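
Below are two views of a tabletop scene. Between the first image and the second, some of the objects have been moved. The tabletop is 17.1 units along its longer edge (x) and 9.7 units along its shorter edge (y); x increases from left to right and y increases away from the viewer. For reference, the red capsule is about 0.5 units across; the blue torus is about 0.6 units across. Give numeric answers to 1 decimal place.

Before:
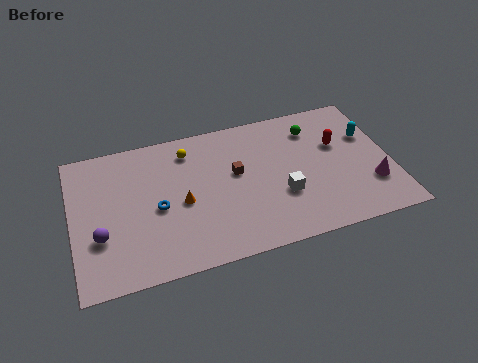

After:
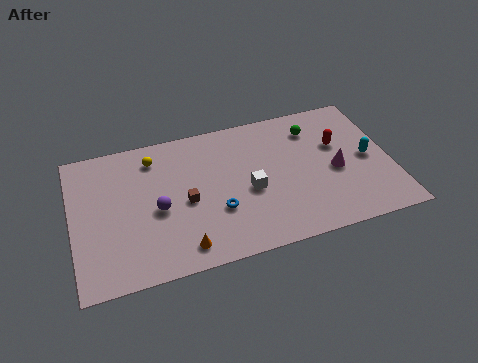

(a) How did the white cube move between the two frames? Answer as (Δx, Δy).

(-1.7, 0.8)

The white cube started near (11.1, 3.4) and ended near (9.4, 4.2).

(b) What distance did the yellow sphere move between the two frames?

1.9

The yellow sphere moved from about (6.4, 7.9) to (4.5, 7.9), a distance of √(1.9² + 0.0²) ≈ 1.9.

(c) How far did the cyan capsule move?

1.6

From (16.1, 6.3) to (15.9, 4.7), the cyan capsule covered √(0.2² + 1.6²) ≈ 1.6 units.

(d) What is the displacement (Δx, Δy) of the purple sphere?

(3.1, 1.0)

From the two frames, the purple sphere sits at roughly (1.4, 3.3) before and (4.5, 4.3) after.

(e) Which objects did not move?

the green sphere and the red capsule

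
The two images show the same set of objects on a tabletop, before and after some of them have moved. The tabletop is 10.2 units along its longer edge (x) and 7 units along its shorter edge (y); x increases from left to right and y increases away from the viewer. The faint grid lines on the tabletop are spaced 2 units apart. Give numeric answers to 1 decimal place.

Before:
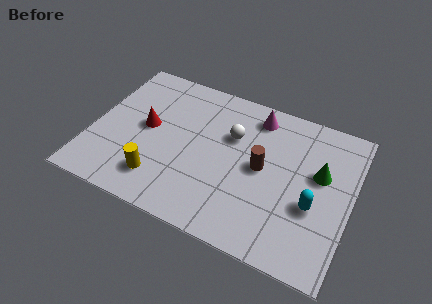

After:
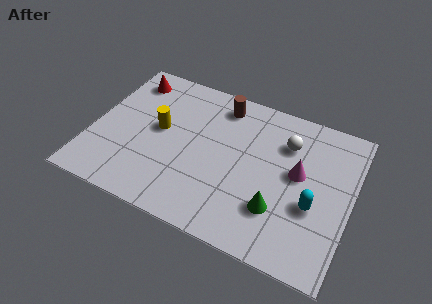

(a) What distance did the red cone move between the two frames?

2.3

The red cone was near (2.1, 3.7) before and (1.1, 5.8) after, so it travelled √(1.0² + 2.1²) ≈ 2.3 units.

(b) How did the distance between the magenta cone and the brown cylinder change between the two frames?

+1.5

They were about 2.4 units apart before and 3.9 after — 1.5 units further apart.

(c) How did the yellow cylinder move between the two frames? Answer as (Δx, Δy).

(-0.3, 2.3)

The yellow cylinder started near (2.9, 1.5) and ended near (2.6, 3.8).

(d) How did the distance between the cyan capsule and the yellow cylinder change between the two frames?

+0.3

Before: roughly 6.0 units apart; after: 6.3. That's 0.3 units further apart.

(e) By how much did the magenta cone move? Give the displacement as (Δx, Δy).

(1.9, -2.0)

The magenta cone was at about (6.2, 5.9) and moved to about (8.1, 3.9).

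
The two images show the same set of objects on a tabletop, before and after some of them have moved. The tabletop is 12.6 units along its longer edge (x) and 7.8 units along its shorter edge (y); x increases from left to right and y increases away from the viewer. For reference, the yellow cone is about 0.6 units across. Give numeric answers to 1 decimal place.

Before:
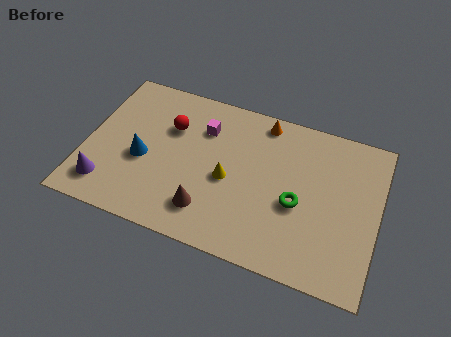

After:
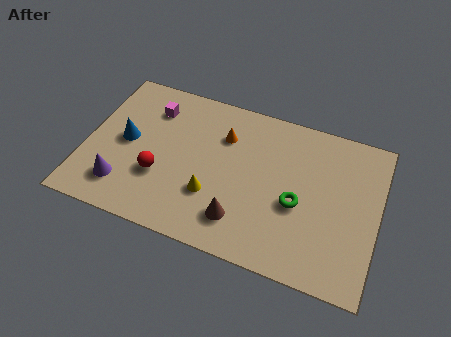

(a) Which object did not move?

the green torus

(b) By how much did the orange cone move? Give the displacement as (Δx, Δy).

(-1.6, -1.3)

The orange cone was at about (7.4, 6.9) and moved to about (5.8, 5.6).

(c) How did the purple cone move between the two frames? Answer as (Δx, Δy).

(0.7, 0.2)

From the two frames, the purple cone sits at roughly (1.1, 1.5) before and (1.8, 1.7) after.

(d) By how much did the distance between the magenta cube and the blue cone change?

-1.2

The distance was about 3.4 in the first image and 2.2 in the second, so they moved 1.2 units closer together.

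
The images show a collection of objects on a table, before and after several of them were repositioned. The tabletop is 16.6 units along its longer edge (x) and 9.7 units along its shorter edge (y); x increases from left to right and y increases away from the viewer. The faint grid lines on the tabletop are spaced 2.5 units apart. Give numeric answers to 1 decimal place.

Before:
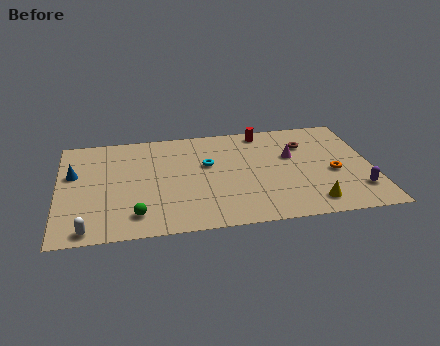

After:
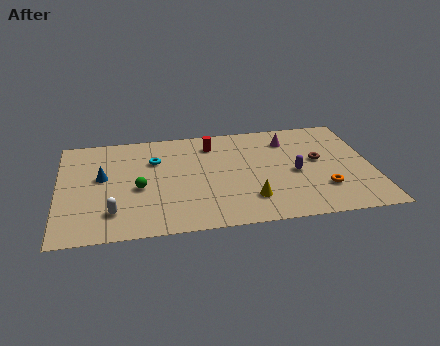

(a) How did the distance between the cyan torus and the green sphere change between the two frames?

-3.0

They were about 5.7 units apart before and 2.7 after — 3.0 units closer together.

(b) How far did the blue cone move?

1.6

From (0.8, 6.0) to (2.3, 5.5), the blue cone covered √(1.5² + 0.5²) ≈ 1.6 units.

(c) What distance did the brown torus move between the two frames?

1.7

The brown torus moved from about (13.2, 7.0) to (13.8, 5.4), a distance of √(0.6² + 1.6²) ≈ 1.7.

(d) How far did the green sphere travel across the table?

2.4

The green sphere moved from about (4.0, 1.8) to (4.2, 4.2), a distance of √(0.2² + 2.4²) ≈ 2.4.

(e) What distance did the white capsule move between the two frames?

1.8

From (1.5, 0.9) to (2.8, 2.2), the white capsule covered √(1.3² + 1.3²) ≈ 1.8 units.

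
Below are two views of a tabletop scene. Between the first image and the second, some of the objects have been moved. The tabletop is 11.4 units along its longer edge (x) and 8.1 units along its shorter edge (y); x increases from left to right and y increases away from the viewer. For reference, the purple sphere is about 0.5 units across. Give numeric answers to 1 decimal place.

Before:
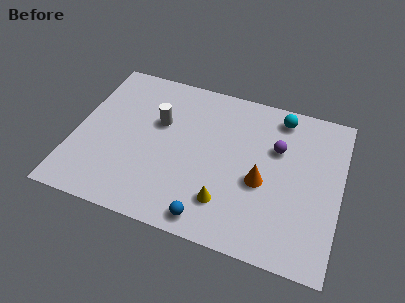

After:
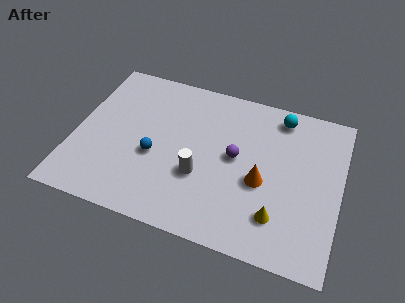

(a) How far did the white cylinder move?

3.0

The white cylinder moved from about (3.5, 5.1) to (5.5, 2.9), a distance of √(2.0² + 2.2²) ≈ 3.0.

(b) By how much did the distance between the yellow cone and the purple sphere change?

-0.8

The distance was about 3.9 in the first image and 3.1 in the second, so they moved 0.8 units closer together.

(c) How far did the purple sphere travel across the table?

2.0

From (8.6, 5.3) to (6.9, 4.3), the purple sphere covered √(1.7² + 1.0²) ≈ 2.0 units.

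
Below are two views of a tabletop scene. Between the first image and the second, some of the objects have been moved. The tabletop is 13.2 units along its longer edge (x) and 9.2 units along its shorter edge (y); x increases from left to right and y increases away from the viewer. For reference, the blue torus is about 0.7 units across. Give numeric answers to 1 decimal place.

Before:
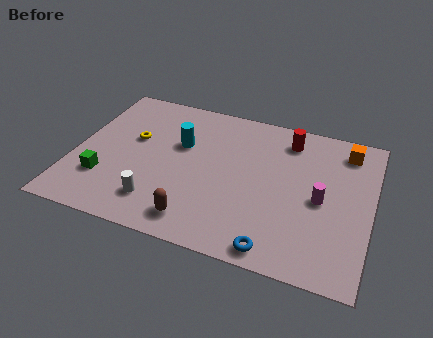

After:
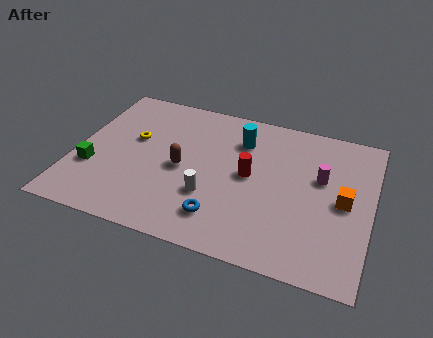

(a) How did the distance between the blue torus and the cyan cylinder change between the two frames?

-1.8

They were about 6.8 units apart before and 5.0 after — 1.8 units closer together.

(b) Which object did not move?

the yellow torus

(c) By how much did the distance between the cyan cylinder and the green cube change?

+2.9

Before: roughly 4.5 units apart; after: 7.4. That's 2.9 units further apart.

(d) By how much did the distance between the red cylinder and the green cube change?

-2.2

The distance was about 9.3 in the first image and 7.1 in the second, so they moved 2.2 units closer together.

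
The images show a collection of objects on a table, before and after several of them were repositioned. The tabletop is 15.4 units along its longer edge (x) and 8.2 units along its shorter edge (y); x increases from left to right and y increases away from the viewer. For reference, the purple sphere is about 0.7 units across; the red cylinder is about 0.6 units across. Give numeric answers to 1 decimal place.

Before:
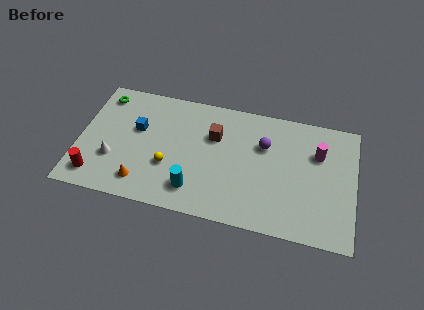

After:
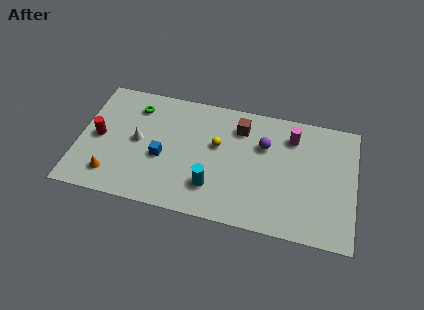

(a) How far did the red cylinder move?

2.6

From (1.1, 1.4) to (1.1, 4.0), the red cylinder covered √(0.0² + 2.6²) ≈ 2.6 units.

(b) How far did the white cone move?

2.0

From (2.0, 2.7) to (3.3, 4.2), the white cone covered √(1.3² + 1.5²) ≈ 2.0 units.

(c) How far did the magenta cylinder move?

1.7

From (13.3, 5.6) to (11.8, 6.4), the magenta cylinder covered √(1.5² + 0.8²) ≈ 1.7 units.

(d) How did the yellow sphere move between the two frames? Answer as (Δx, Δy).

(2.6, 2.0)

From the two frames, the yellow sphere sits at roughly (5.1, 2.9) before and (7.7, 4.9) after.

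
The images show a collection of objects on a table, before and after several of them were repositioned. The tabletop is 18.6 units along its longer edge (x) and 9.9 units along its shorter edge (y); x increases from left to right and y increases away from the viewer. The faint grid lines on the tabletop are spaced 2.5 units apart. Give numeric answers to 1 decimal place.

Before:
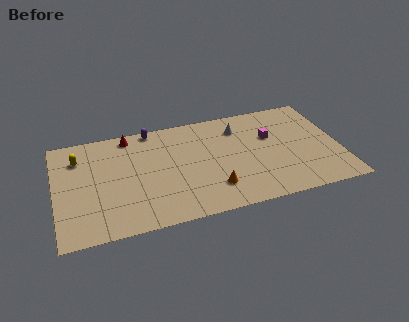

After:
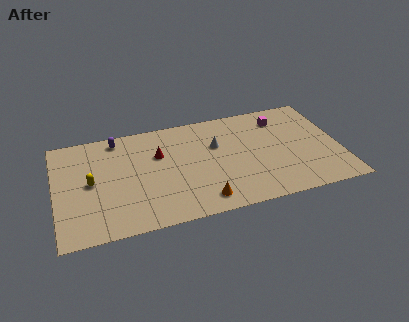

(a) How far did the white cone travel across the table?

2.1

From (12.2, 7.7) to (10.6, 6.4), the white cone covered √(1.6² + 1.3²) ≈ 2.1 units.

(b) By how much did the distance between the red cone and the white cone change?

-3.5

The distance was about 7.3 in the first image and 3.8 in the second, so they moved 3.5 units closer together.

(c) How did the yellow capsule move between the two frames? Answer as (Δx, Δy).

(0.7, -2.5)

From the two frames, the yellow capsule sits at roughly (1.6, 7.5) before and (2.3, 5.0) after.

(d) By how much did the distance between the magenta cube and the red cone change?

-1.2

The distance was about 9.5 in the first image and 8.3 in the second, so they moved 1.2 units closer together.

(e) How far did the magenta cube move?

1.8

The magenta cube was near (14.2, 6.3) before and (15.0, 7.9) after, so it travelled √(0.8² + 1.6²) ≈ 1.8 units.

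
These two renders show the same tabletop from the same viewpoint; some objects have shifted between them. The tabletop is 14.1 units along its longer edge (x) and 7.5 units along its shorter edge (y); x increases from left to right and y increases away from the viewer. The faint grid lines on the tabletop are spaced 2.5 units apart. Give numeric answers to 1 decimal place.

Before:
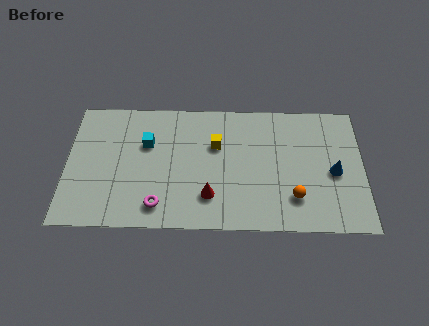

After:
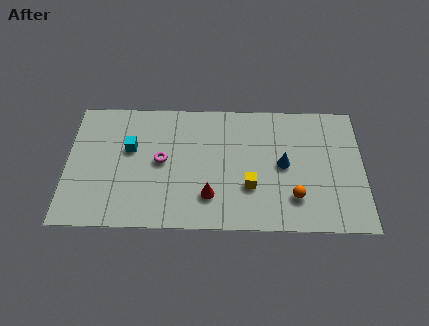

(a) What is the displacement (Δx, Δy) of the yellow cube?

(1.6, -2.4)

The yellow cube started near (7.1, 4.9) and ended near (8.7, 2.5).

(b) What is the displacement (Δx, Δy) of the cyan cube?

(-0.8, -0.3)

The cyan cube started near (3.8, 4.9) and ended near (3.0, 4.6).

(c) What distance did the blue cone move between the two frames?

2.4

From (12.7, 3.4) to (10.3, 3.8), the blue cone covered √(2.4² + 0.4²) ≈ 2.4 units.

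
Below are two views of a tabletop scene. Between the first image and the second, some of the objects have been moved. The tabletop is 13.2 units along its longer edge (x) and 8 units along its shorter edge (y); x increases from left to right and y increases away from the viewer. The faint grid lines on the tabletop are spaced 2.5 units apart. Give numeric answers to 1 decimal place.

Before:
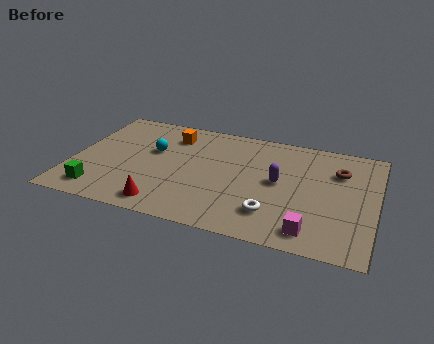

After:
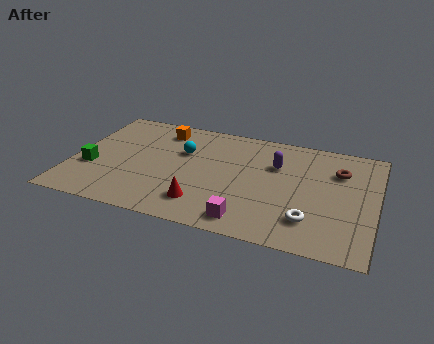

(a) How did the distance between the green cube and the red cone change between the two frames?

+2.2

They were about 2.9 units apart before and 5.1 after — 2.2 units further apart.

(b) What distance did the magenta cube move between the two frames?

2.7

The magenta cube was near (10.6, 1.2) before and (7.9, 1.1) after, so it travelled √(2.7² + 0.1²) ≈ 2.7 units.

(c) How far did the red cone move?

1.7

From (4.3, 1.1) to (5.9, 1.7), the red cone covered √(1.6² + 0.6²) ≈ 1.7 units.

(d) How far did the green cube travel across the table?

1.7

The green cube was near (1.4, 1.3) before and (0.9, 2.9) after, so it travelled √(0.5² + 1.6²) ≈ 1.7 units.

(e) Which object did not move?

the brown torus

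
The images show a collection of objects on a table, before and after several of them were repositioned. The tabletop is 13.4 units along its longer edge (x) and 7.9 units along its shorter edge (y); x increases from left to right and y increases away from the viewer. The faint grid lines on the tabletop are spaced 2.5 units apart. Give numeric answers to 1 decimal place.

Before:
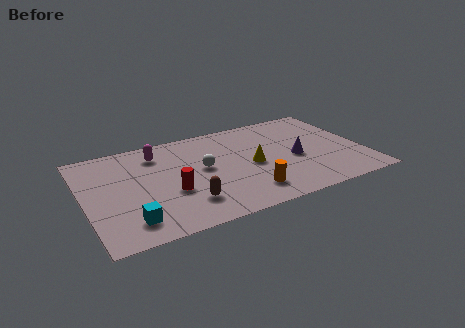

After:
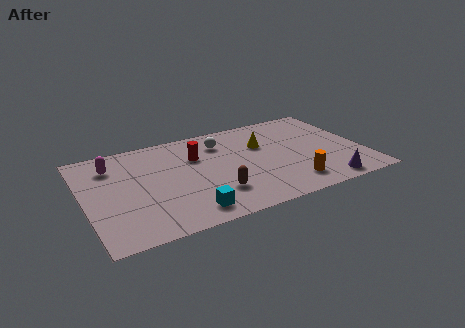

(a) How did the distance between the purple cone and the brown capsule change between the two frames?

-0.4

The distance was about 5.7 in the first image and 5.3 in the second, so they moved 0.4 units closer together.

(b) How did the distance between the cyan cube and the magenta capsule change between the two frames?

+0.7

They were about 5.1 units apart before and 5.8 after — 0.7 units further apart.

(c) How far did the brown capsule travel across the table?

1.4

The brown capsule moved from about (4.6, 1.9) to (6.0, 2.1), a distance of √(1.4² + 0.2²) ≈ 1.4.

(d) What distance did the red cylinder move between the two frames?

2.8

The red cylinder moved from about (4.0, 3.0) to (5.5, 5.4), a distance of √(1.5² + 2.4²) ≈ 2.8.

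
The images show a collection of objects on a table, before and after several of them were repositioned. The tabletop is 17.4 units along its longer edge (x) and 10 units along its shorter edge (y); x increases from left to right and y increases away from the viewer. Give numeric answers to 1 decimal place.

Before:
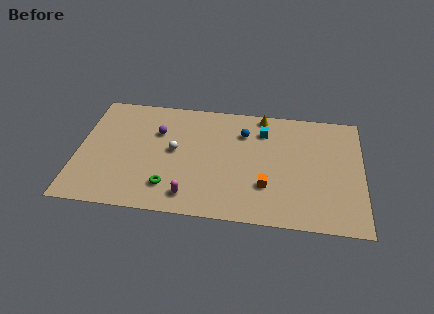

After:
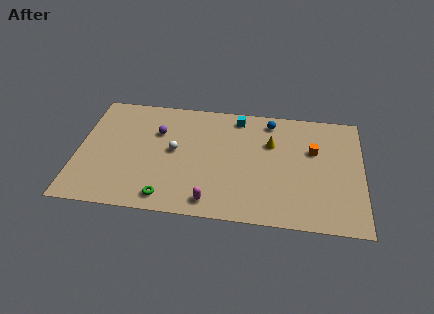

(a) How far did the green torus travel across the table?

0.9

The green torus was near (5.7, 2.2) before and (5.6, 1.3) after, so it travelled √(0.1² + 0.9²) ≈ 0.9 units.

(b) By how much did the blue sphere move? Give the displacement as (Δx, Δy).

(1.6, 1.2)

The blue sphere started near (10.1, 7.4) and ended near (11.7, 8.6).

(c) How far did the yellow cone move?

2.5

From (11.2, 9.1) to (11.8, 6.7), the yellow cone covered √(0.6² + 2.4²) ≈ 2.5 units.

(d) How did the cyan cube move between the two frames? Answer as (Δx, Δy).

(-1.6, 1.0)

From the two frames, the cyan cube sits at roughly (11.3, 7.7) before and (9.7, 8.7) after.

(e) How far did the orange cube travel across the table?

4.4

The orange cube moved from about (11.6, 3.0) to (14.4, 6.4), a distance of √(2.8² + 3.4²) ≈ 4.4.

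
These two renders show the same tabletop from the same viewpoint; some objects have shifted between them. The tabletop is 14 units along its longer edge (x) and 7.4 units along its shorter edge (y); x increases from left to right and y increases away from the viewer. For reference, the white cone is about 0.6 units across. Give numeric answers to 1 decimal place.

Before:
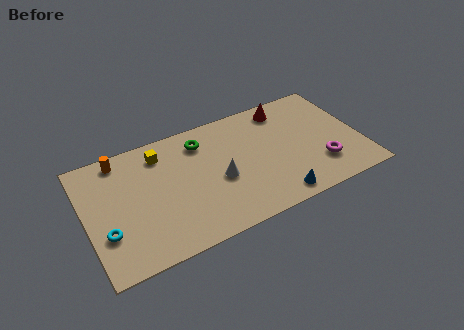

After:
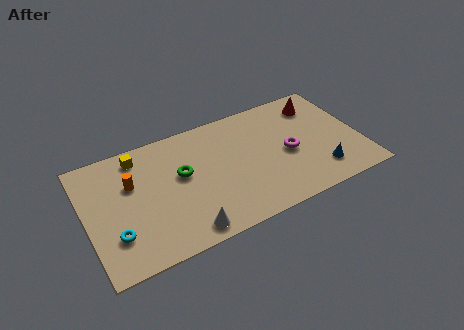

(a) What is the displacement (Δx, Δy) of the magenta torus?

(-1.5, 1.4)

The magenta torus started near (11.8, 2.0) and ended near (10.3, 3.4).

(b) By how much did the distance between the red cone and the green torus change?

+3.1

The distance was about 4.4 in the first image and 7.5 in the second, so they moved 3.1 units further apart.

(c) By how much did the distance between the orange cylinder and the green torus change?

-1.6

They were about 4.1 units apart before and 2.5 after — 1.6 units closer together.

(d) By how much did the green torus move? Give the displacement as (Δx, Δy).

(-1.2, -1.6)

The green torus started near (6.1, 5.9) and ended near (4.9, 4.3).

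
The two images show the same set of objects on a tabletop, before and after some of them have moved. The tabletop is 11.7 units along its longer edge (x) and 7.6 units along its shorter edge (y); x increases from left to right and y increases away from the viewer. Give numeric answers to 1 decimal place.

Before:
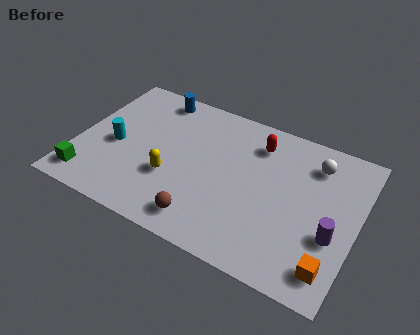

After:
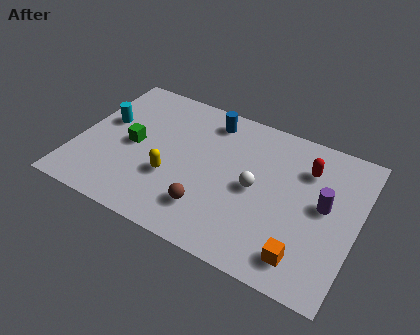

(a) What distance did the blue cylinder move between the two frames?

2.4

The blue cylinder was near (2.8, 6.7) before and (5.2, 6.4) after, so it travelled √(2.4² + 0.3²) ≈ 2.4 units.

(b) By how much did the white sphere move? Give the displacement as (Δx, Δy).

(-2.2, -2.3)

From the two frames, the white sphere sits at roughly (9.7, 6.0) before and (7.5, 3.7) after.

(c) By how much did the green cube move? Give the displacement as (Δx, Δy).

(1.5, 2.5)

The green cube was at about (0.8, 1.2) and moved to about (2.3, 3.7).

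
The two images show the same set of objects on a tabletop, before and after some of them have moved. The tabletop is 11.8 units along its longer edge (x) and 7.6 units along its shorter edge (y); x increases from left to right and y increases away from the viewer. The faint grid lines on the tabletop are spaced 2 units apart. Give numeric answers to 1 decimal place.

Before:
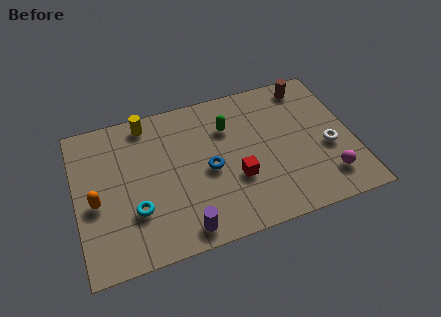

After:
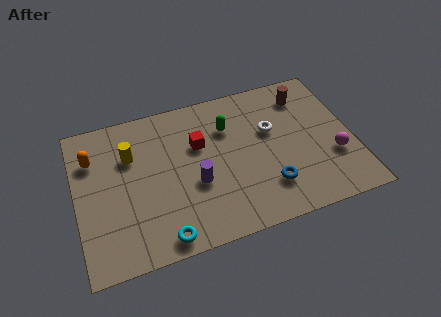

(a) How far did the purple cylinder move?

2.2

The purple cylinder was near (4.3, 0.9) before and (5.0, 3.0) after, so it travelled √(0.7² + 2.1²) ≈ 2.2 units.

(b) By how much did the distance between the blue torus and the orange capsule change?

+3.2

They were about 4.8 units apart before and 8.0 after — 3.2 units further apart.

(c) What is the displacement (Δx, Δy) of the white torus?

(-2.3, 1.6)

The white torus started near (10.7, 3.1) and ended near (8.4, 4.7).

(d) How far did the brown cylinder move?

0.5

From (10.2, 6.6) to (10.0, 6.1), the brown cylinder covered √(0.2² + 0.5²) ≈ 0.5 units.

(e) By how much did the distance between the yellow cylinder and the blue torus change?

+2.5

They were about 4.0 units apart before and 6.5 after — 2.5 units further apart.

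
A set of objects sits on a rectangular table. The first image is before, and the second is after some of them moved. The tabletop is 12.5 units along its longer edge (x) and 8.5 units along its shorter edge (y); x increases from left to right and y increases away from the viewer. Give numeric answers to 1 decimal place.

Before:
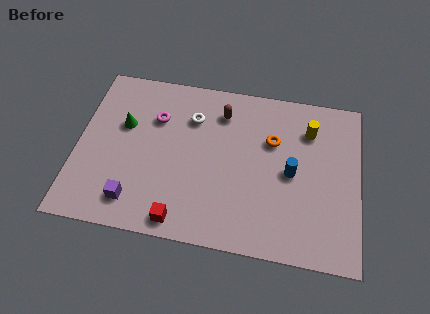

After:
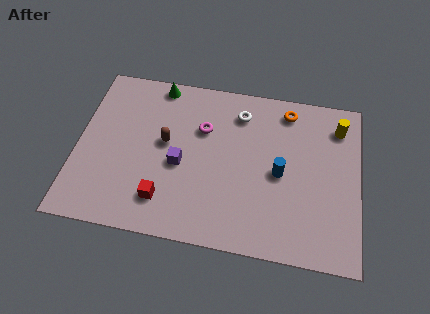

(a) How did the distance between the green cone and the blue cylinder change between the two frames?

-0.9

They were about 7.6 units apart before and 6.7 after — 0.9 units closer together.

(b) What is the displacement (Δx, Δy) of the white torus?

(2.1, 0.6)

The white torus was at about (5.0, 6.2) and moved to about (7.1, 6.8).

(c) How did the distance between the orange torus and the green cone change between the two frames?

-0.8

The distance was about 6.6 in the first image and 5.8 in the second, so they moved 0.8 units closer together.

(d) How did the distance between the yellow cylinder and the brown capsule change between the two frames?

+4.0

The distance was about 3.9 in the first image and 7.9 in the second, so they moved 4.0 units further apart.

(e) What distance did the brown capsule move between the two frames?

3.1

The brown capsule was near (6.3, 6.7) before and (3.9, 4.7) after, so it travelled √(2.4² + 2.0²) ≈ 3.1 units.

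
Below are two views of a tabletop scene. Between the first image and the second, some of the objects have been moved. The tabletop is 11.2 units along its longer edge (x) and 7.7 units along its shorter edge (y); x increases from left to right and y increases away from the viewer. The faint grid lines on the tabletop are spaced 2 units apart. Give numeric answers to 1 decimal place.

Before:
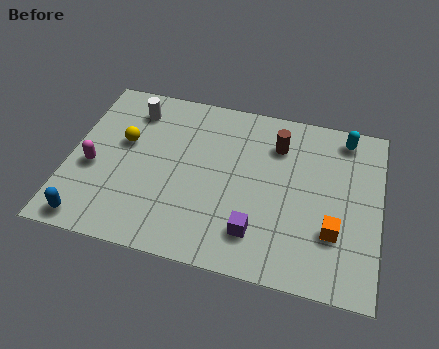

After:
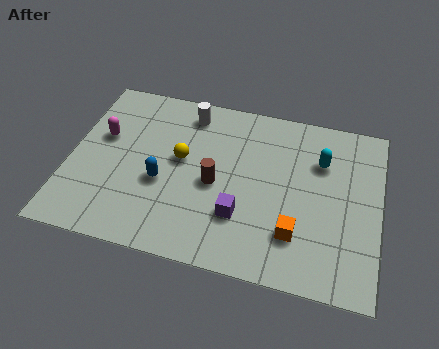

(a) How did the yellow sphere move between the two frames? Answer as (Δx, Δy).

(2.1, -0.3)

From the two frames, the yellow sphere sits at roughly (1.9, 4.6) before and (4.0, 4.3) after.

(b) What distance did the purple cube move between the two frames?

0.8

The purple cube moved from about (6.9, 1.7) to (6.3, 2.3), a distance of √(0.6² + 0.6²) ≈ 0.8.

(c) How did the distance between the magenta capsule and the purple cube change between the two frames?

-0.5

The distance was about 6.2 in the first image and 5.7 in the second, so they moved 0.5 units closer together.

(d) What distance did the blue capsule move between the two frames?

3.3

The blue capsule moved from about (1.0, 0.8) to (3.4, 3.1), a distance of √(2.4² + 2.3²) ≈ 3.3.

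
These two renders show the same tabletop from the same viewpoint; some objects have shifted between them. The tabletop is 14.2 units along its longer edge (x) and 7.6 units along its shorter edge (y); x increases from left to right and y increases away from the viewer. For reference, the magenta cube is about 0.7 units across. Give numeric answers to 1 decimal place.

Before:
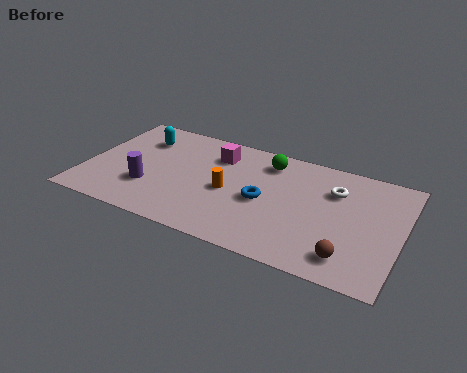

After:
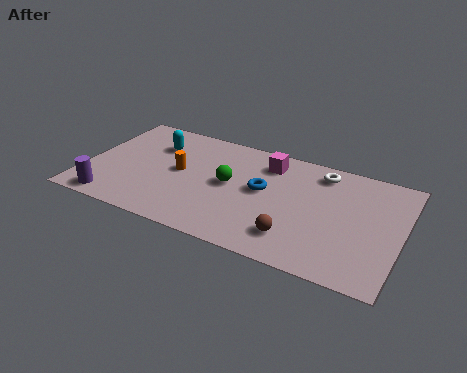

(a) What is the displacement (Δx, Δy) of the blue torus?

(-0.1, 0.7)

The blue torus was at about (8.1, 3.5) and moved to about (8.0, 4.2).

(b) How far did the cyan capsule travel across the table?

0.7

The cyan capsule was near (2.2, 5.7) before and (2.9, 5.5) after, so it travelled √(0.7² + 0.2²) ≈ 0.7 units.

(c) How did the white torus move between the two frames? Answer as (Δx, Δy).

(-0.7, 1.0)

The white torus was at about (11.1, 5.4) and moved to about (10.4, 6.4).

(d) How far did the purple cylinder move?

2.1

The purple cylinder was near (3.0, 2.4) before and (1.5, 0.9) after, so it travelled √(1.5² + 1.5²) ≈ 2.1 units.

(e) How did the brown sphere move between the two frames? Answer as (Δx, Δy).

(-2.4, 0.3)

The brown sphere started near (12.1, 1.4) and ended near (9.7, 1.7).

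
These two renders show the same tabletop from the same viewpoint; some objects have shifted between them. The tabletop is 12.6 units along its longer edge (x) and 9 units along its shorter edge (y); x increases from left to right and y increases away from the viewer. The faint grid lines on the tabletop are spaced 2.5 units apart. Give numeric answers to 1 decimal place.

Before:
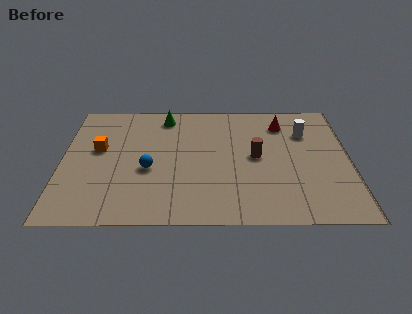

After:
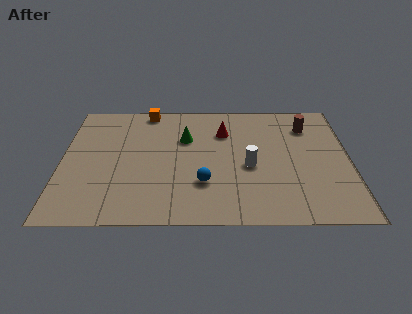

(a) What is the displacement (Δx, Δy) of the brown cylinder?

(2.3, 2.3)

From the two frames, the brown cylinder sits at roughly (8.5, 4.6) before and (10.8, 6.9) after.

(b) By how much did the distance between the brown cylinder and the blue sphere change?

+1.4

The distance was about 4.8 in the first image and 6.2 in the second, so they moved 1.4 units further apart.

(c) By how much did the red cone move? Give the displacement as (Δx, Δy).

(-2.6, -0.6)

The red cone was at about (9.7, 7.1) and moved to about (7.1, 6.5).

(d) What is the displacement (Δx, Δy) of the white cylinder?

(-2.5, -2.5)

The white cylinder was at about (10.7, 6.4) and moved to about (8.2, 3.9).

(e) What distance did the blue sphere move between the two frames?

2.6

The blue sphere moved from about (3.8, 3.7) to (6.2, 2.7), a distance of √(2.4² + 1.0²) ≈ 2.6.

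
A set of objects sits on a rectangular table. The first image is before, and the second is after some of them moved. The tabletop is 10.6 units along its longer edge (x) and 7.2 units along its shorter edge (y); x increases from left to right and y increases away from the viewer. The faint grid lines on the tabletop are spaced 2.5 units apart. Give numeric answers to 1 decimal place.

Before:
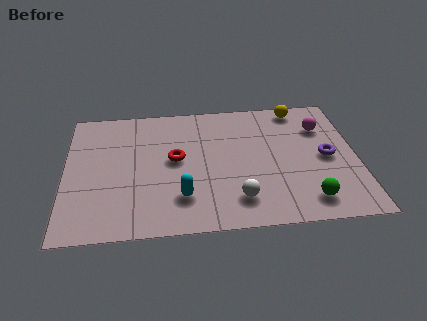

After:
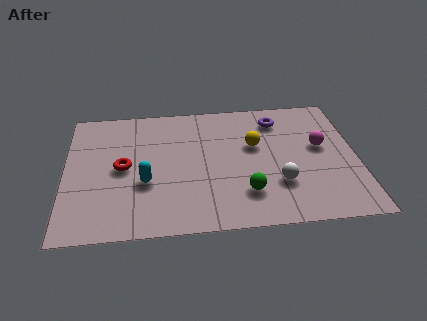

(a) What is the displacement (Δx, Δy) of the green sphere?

(-2.2, 0.6)

From the two frames, the green sphere sits at roughly (8.7, 1.2) before and (6.5, 1.8) after.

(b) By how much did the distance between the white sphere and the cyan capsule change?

+2.8

The distance was about 2.0 in the first image and 4.8 in the second, so they moved 2.8 units further apart.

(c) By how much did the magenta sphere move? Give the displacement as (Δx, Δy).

(-0.1, -1.1)

The magenta sphere started near (9.4, 5.2) and ended near (9.3, 4.1).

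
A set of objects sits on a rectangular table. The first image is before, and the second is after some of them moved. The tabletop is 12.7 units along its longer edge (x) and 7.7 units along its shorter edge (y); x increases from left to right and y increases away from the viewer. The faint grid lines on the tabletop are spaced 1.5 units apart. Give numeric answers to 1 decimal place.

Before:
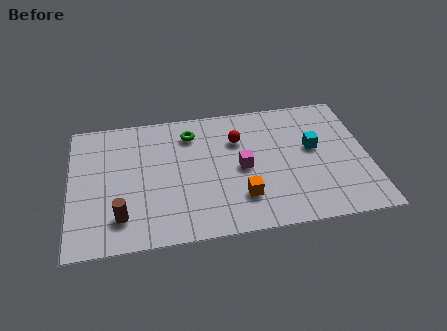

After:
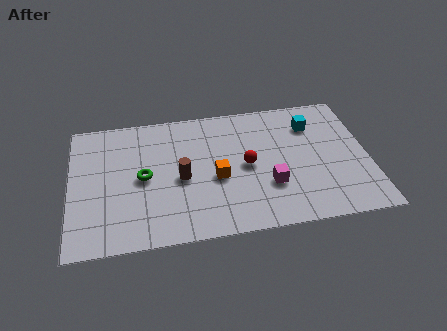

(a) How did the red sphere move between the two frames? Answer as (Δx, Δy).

(0.3, -1.6)

The red sphere was at about (7.2, 5.4) and moved to about (7.5, 3.8).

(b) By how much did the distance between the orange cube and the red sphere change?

-2.0

The distance was about 3.4 in the first image and 1.4 in the second, so they moved 2.0 units closer together.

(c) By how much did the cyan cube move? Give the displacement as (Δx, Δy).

(0.0, 1.4)

The cyan cube was at about (10.4, 4.4) and moved to about (10.4, 5.8).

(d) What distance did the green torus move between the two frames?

3.1

The green torus was near (5.2, 6.1) before and (3.1, 3.8) after, so it travelled √(2.1² + 2.3²) ≈ 3.1 units.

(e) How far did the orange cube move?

1.6

The orange cube was near (7.2, 2.0) before and (6.2, 3.3) after, so it travelled √(1.0² + 1.3²) ≈ 1.6 units.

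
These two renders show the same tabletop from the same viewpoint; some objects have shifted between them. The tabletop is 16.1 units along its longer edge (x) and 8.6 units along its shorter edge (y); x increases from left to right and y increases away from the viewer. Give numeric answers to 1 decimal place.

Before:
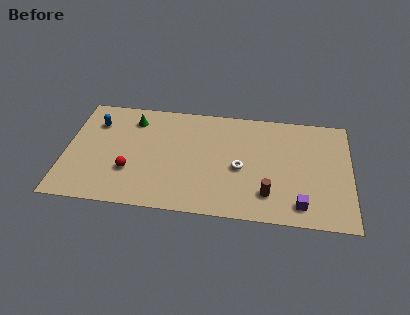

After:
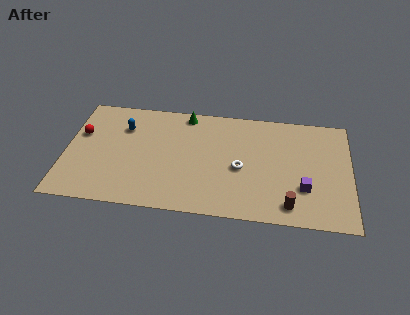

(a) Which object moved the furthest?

the red sphere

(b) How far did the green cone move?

3.1

The green cone moved from about (3.7, 6.9) to (6.7, 7.7), a distance of √(3.0² + 0.8²) ≈ 3.1.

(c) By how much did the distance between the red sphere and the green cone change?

+2.2

The distance was about 4.1 in the first image and 6.3 in the second, so they moved 2.2 units further apart.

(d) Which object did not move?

the white torus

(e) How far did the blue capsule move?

1.6

The blue capsule moved from about (1.6, 6.4) to (3.2, 6.2), a distance of √(1.6² + 0.2²) ≈ 1.6.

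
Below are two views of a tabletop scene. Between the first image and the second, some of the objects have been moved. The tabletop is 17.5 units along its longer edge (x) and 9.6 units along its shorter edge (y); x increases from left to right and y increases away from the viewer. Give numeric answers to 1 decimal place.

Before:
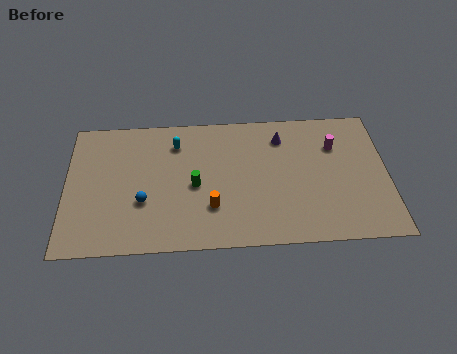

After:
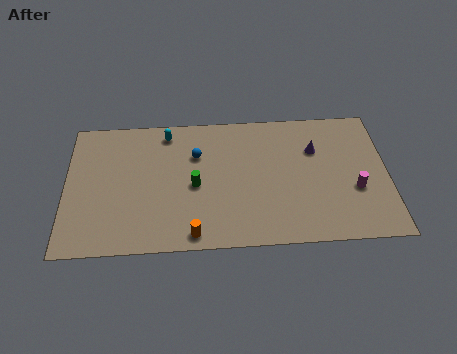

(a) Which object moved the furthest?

the blue sphere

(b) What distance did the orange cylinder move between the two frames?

2.1

The orange cylinder was near (7.9, 2.8) before and (6.9, 1.0) after, so it travelled √(1.0² + 1.8²) ≈ 2.1 units.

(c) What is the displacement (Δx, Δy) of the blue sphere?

(2.9, 3.2)

The blue sphere started near (4.2, 3.4) and ended near (7.1, 6.6).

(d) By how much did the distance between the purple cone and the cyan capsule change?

+2.5

They were about 5.8 units apart before and 8.3 after — 2.5 units further apart.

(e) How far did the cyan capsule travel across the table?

0.9

The cyan capsule moved from about (6.0, 7.5) to (5.5, 8.3), a distance of √(0.5² + 0.8²) ≈ 0.9.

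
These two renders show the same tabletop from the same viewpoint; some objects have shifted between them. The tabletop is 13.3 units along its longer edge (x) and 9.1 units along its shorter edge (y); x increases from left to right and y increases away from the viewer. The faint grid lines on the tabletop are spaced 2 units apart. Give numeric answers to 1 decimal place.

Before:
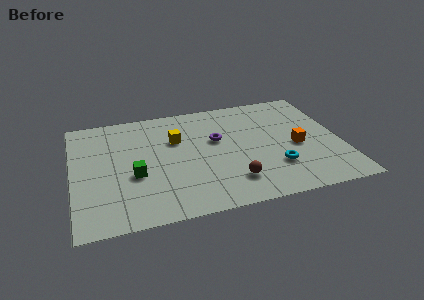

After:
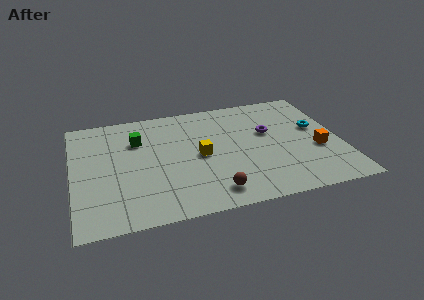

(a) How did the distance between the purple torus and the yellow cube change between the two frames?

+1.6

Before: roughly 2.1 units apart; after: 3.7. That's 1.6 units further apart.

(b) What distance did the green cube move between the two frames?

2.8

The green cube moved from about (3.0, 3.6) to (3.3, 6.4), a distance of √(0.3² + 2.8²) ≈ 2.8.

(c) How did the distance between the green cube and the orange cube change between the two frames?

+1.2

Before: roughly 8.1 units apart; after: 9.3. That's 1.2 units further apart.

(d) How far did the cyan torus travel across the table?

3.5

The cyan torus moved from about (9.9, 2.6) to (12.2, 5.3), a distance of √(2.3² + 2.7²) ≈ 3.5.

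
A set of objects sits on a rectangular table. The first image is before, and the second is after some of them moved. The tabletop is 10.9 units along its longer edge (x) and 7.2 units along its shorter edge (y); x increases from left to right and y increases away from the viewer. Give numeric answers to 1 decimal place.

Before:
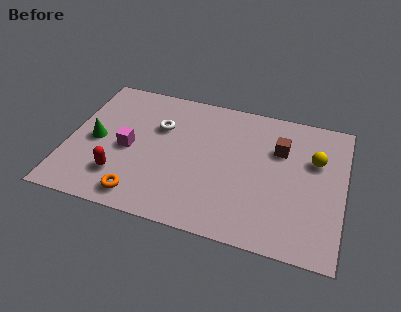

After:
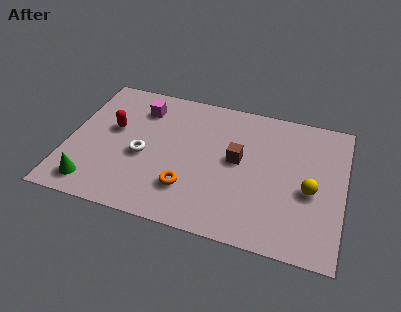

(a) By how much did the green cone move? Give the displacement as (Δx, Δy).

(0.1, -2.3)

From the two frames, the green cone sits at roughly (1.1, 3.4) before and (1.2, 1.1) after.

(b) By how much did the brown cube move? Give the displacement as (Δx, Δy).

(-1.6, -1.0)

The brown cube started near (8.3, 4.9) and ended near (6.7, 3.9).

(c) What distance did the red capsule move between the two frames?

2.5

From (2.2, 1.8) to (1.7, 4.2), the red capsule covered √(0.5² + 2.4²) ≈ 2.5 units.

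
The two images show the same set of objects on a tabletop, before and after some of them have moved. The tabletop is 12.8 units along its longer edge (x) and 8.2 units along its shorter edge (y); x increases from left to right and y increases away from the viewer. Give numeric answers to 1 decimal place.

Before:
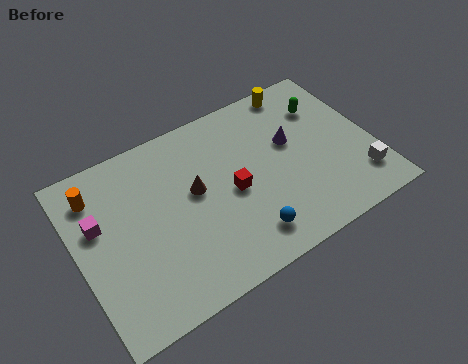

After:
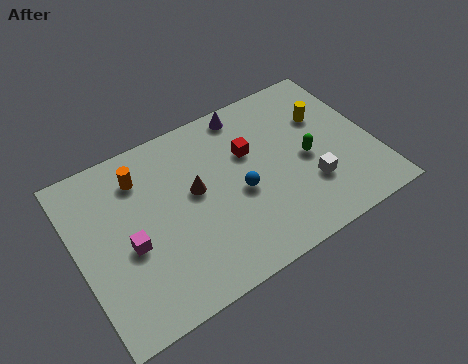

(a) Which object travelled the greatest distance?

the purple cone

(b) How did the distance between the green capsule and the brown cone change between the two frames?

-1.3

They were about 6.2 units apart before and 4.9 after — 1.3 units closer together.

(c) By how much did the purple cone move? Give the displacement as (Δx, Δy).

(-1.6, 2.4)

The purple cone was at about (9.4, 4.9) and moved to about (7.8, 7.3).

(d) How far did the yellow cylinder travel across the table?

2.1

From (10.2, 7.4) to (11.0, 5.5), the yellow cylinder covered √(0.8² + 1.9²) ≈ 2.1 units.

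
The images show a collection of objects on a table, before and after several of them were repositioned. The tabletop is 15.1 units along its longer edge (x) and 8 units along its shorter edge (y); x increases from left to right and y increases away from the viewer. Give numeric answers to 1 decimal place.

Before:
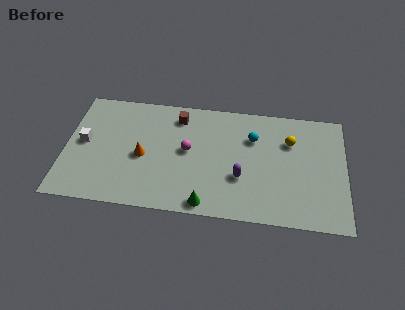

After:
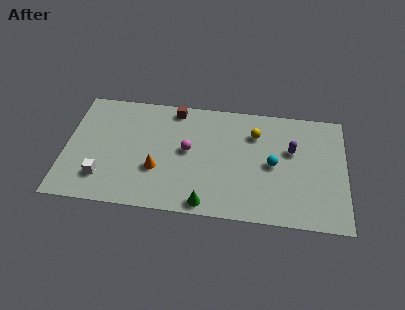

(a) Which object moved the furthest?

the purple capsule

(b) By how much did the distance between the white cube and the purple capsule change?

+2.0

They were about 8.6 units apart before and 10.6 after — 2.0 units further apart.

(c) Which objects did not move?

the green cone and the magenta sphere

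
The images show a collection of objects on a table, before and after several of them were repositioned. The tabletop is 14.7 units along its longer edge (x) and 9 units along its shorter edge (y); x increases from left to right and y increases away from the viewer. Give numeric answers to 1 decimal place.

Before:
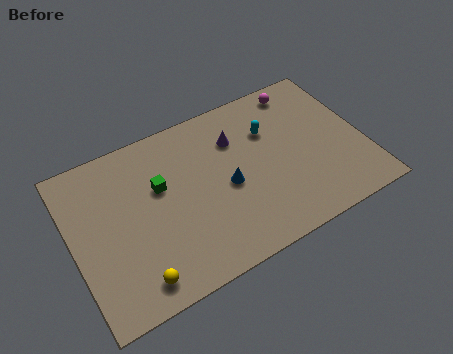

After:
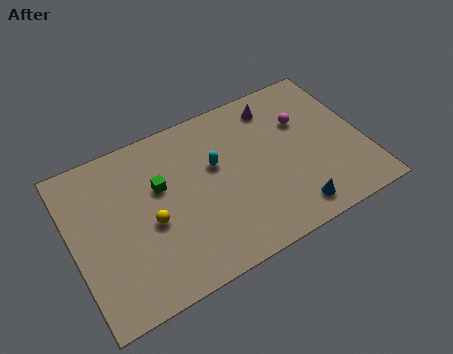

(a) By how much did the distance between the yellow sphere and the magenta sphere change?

-3.1

They were about 11.5 units apart before and 8.4 after — 3.1 units closer together.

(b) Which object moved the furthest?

the blue cone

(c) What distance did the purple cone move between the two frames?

2.4

From (8.5, 6.5) to (10.7, 7.5), the purple cone covered √(2.2² + 1.0²) ≈ 2.4 units.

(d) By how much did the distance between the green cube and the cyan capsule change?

-2.9

Before: roughly 5.7 units apart; after: 2.8. That's 2.9 units closer together.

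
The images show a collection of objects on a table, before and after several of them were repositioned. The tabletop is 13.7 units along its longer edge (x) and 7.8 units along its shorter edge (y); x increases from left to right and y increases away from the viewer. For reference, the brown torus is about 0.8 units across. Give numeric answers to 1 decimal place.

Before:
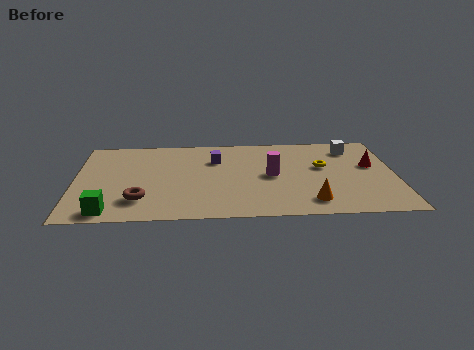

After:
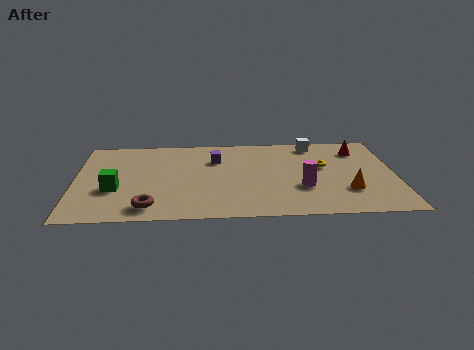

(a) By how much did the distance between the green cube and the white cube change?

-2.3

They were about 11.7 units apart before and 9.4 after — 2.3 units closer together.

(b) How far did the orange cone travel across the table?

1.8

The orange cone was near (10.0, 1.4) before and (11.6, 2.3) after, so it travelled √(1.6² + 0.9²) ≈ 1.8 units.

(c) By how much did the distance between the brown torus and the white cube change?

-1.1

The distance was about 10.1 in the first image and 9.0 in the second, so they moved 1.1 units closer together.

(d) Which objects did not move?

the yellow torus and the purple cube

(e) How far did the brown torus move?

0.8

The brown torus moved from about (2.8, 1.9) to (3.2, 1.2), a distance of √(0.4² + 0.7²) ≈ 0.8.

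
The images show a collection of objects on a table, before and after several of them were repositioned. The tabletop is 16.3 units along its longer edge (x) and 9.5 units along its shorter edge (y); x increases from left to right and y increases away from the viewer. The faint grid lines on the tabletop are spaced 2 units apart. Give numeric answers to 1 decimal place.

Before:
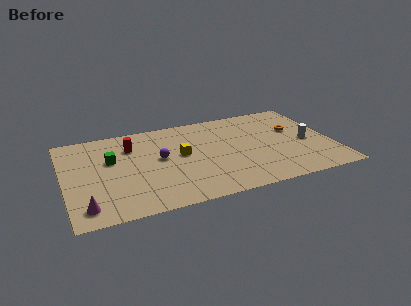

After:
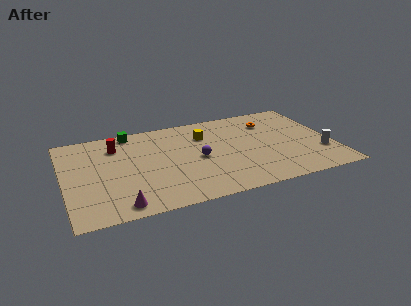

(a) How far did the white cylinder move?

1.6

The white cylinder moved from about (14.8, 4.3) to (15.5, 2.9), a distance of √(0.7² + 1.4²) ≈ 1.6.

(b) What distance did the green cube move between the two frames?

3.0

From (2.9, 5.9) to (4.3, 8.6), the green cube covered √(1.4² + 2.7²) ≈ 3.0 units.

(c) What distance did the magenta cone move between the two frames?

2.0

The magenta cone moved from about (1.1, 1.5) to (3.1, 1.1), a distance of √(2.0² + 0.4²) ≈ 2.0.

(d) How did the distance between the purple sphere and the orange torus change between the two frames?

-3.0

Before: roughly 8.4 units apart; after: 5.4. That's 3.0 units closer together.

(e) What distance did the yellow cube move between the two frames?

2.3

From (7.1, 5.2) to (8.7, 6.9), the yellow cube covered √(1.6² + 1.7²) ≈ 2.3 units.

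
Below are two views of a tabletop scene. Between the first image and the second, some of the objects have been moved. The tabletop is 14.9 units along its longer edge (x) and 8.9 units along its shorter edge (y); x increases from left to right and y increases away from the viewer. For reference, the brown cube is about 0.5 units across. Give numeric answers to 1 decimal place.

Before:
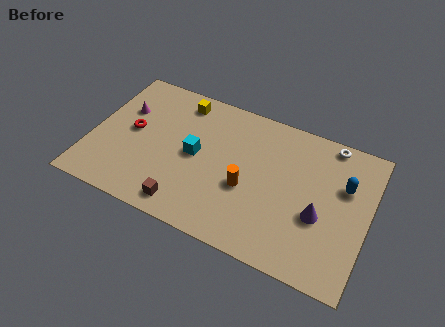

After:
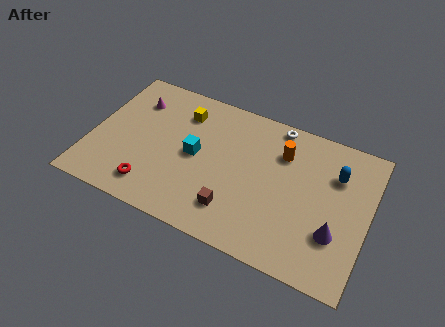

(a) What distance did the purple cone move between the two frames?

1.1

From (12.4, 3.5) to (13.3, 2.8), the purple cone covered √(0.9² + 0.7²) ≈ 1.1 units.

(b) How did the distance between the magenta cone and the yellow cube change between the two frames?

-0.8

They were about 3.4 units apart before and 2.6 after — 0.8 units closer together.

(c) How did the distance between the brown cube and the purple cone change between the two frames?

-1.9

They were about 7.3 units apart before and 5.4 after — 1.9 units closer together.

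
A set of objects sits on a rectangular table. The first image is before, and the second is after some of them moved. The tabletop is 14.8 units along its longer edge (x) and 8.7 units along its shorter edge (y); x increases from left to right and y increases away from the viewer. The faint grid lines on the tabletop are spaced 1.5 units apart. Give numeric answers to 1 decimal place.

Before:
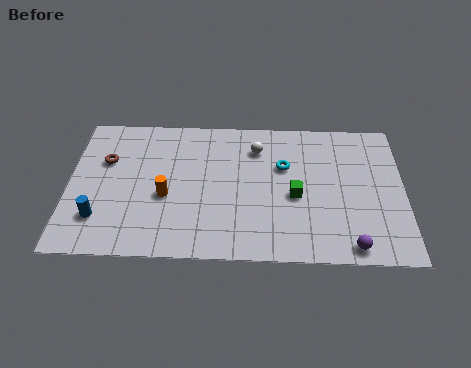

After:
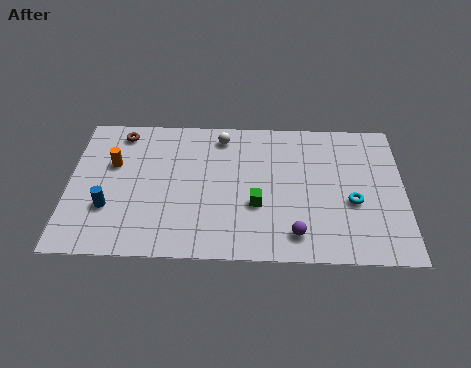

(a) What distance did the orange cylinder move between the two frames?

3.1

The orange cylinder moved from about (4.3, 3.6) to (1.9, 5.5), a distance of √(2.4² + 1.9²) ≈ 3.1.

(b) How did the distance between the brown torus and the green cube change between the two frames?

-1.1

Before: roughly 8.6 units apart; after: 7.5. That's 1.1 units closer together.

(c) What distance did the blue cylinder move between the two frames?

0.7

From (1.4, 2.2) to (1.8, 2.8), the blue cylinder covered √(0.4² + 0.6²) ≈ 0.7 units.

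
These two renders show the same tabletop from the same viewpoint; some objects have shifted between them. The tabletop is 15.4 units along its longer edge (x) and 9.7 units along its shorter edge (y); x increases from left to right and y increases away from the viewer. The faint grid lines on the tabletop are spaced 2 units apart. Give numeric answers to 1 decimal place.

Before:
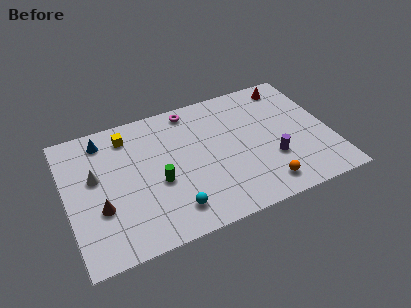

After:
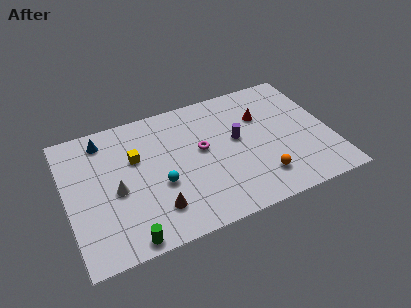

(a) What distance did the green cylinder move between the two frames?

3.8

The green cylinder was near (5.2, 4.0) before and (3.1, 0.8) after, so it travelled √(2.1² + 3.2²) ≈ 3.8 units.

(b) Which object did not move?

the blue cone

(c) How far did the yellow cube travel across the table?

1.8

The yellow cube moved from about (3.8, 8.0) to (4.1, 6.2), a distance of √(0.3² + 1.8²) ≈ 1.8.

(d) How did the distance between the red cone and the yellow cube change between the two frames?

-2.2

They were about 9.7 units apart before and 7.5 after — 2.2 units closer together.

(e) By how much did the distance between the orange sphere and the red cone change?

-2.8

They were about 7.3 units apart before and 4.5 after — 2.8 units closer together.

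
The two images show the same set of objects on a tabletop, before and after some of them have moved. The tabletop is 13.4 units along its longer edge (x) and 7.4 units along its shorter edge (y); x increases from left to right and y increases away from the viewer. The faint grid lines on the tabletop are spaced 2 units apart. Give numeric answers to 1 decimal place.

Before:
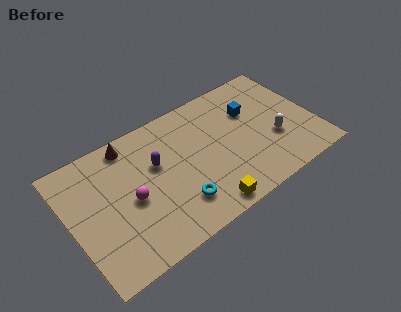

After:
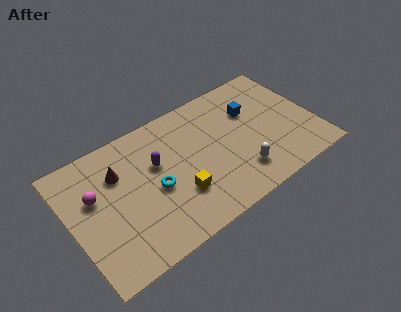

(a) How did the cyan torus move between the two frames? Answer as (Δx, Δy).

(-1.0, 1.5)

The cyan torus was at about (5.5, 1.8) and moved to about (4.5, 3.3).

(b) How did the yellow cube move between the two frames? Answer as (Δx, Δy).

(-1.2, 1.5)

The yellow cube was at about (6.8, 0.8) and moved to about (5.6, 2.3).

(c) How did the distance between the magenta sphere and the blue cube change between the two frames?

+1.6

Before: roughly 7.2 units apart; after: 8.8. That's 1.6 units further apart.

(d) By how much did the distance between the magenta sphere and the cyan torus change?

+0.6

They were about 2.8 units apart before and 3.4 after — 0.6 units further apart.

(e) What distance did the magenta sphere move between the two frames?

2.2

The magenta sphere was near (3.2, 3.4) before and (1.4, 4.6) after, so it travelled √(1.8² + 1.2²) ≈ 2.2 units.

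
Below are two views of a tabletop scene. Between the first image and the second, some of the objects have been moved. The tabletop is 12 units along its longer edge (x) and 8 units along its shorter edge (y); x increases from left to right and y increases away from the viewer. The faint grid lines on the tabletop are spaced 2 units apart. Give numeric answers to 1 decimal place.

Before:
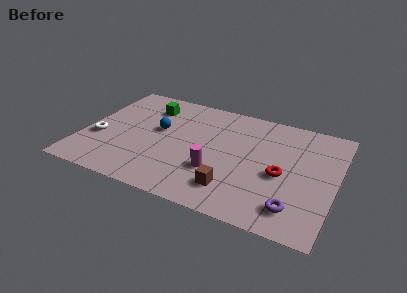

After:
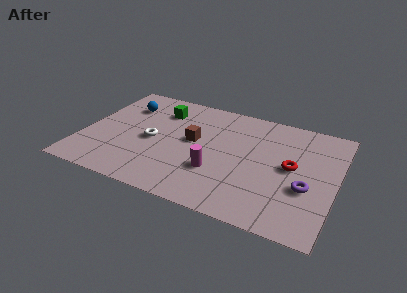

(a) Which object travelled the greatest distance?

the brown cube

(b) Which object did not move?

the magenta cylinder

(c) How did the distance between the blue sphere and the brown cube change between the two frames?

-1.1

They were about 4.9 units apart before and 3.8 after — 1.1 units closer together.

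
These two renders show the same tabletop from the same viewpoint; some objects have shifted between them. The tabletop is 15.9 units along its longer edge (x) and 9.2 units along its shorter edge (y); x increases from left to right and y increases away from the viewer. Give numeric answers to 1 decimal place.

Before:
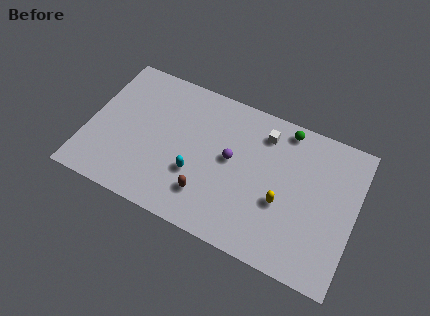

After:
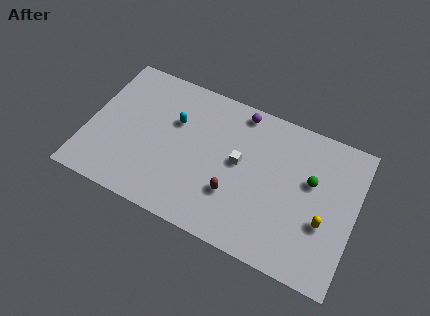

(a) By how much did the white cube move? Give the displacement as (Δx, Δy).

(-1.2, -2.4)

The white cube started near (10.2, 7.4) and ended near (9.0, 5.0).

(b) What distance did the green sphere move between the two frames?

3.2

The green sphere moved from about (11.4, 8.2) to (13.2, 5.6), a distance of √(1.8² + 2.6²) ≈ 3.2.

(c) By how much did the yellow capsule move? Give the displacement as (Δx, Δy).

(2.5, -0.2)

The yellow capsule started near (11.7, 3.6) and ended near (14.2, 3.4).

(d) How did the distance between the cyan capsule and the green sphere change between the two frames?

+1.3

They were about 6.9 units apart before and 8.2 after — 1.3 units further apart.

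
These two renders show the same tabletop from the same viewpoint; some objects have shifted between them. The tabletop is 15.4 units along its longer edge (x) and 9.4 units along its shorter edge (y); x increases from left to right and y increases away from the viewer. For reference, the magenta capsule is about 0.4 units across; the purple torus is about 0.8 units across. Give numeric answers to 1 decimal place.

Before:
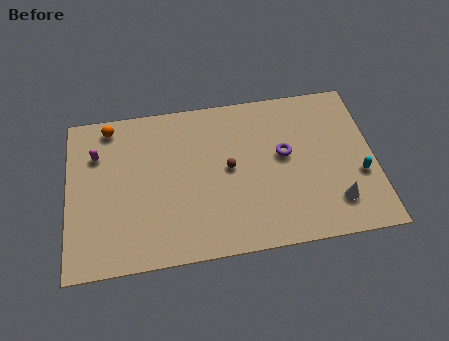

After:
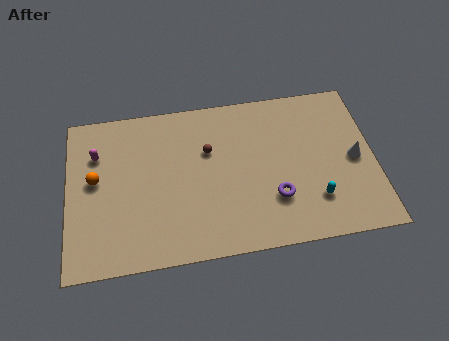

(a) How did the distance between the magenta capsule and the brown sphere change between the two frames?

-1.2

Before: roughly 6.8 units apart; after: 5.6. That's 1.2 units closer together.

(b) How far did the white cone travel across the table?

2.6

The white cone moved from about (13.3, 2.1) to (14.4, 4.5), a distance of √(1.1² + 2.4²) ≈ 2.6.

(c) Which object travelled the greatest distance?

the orange sphere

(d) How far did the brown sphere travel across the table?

1.6

The brown sphere moved from about (8.1, 4.9) to (7.1, 6.1), a distance of √(1.0² + 1.2²) ≈ 1.6.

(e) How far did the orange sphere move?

3.2

From (2.2, 8.3) to (1.4, 5.2), the orange sphere covered √(0.8² + 3.1²) ≈ 3.2 units.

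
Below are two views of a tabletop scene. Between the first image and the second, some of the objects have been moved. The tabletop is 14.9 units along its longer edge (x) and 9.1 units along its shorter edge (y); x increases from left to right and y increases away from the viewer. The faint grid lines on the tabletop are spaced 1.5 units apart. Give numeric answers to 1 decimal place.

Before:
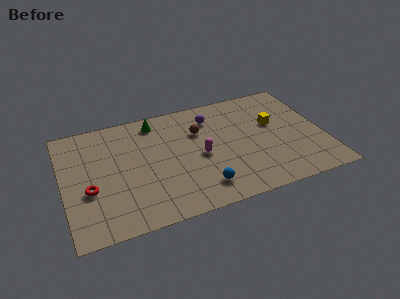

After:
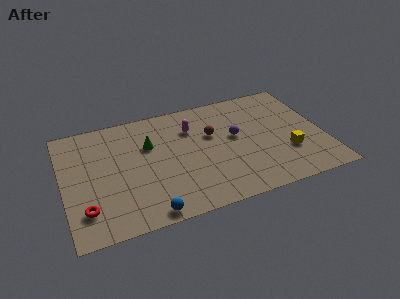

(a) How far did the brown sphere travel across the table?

0.9

The brown sphere moved from about (7.9, 6.2) to (8.6, 5.7), a distance of √(0.7² + 0.5²) ≈ 0.9.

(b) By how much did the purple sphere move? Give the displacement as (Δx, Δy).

(1.2, -2.0)

From the two frames, the purple sphere sits at roughly (8.7, 7.1) before and (9.9, 5.1) after.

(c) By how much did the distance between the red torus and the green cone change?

-0.4

Before: roughly 5.9 units apart; after: 5.5. That's 0.4 units closer together.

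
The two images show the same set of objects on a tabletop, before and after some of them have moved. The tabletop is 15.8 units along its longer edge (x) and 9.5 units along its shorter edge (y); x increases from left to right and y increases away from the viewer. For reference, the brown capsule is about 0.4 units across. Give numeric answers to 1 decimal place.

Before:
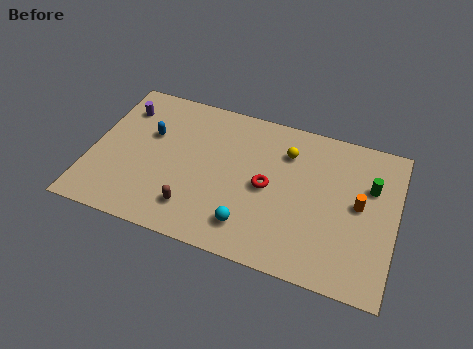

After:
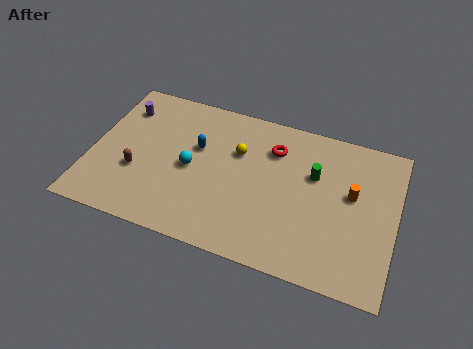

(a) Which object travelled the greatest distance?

the cyan sphere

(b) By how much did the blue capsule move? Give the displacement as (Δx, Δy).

(2.5, -0.1)

The blue capsule was at about (2.9, 6.0) and moved to about (5.4, 5.9).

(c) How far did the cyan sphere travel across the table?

4.2

The cyan sphere was near (8.5, 1.9) before and (5.2, 4.5) after, so it travelled √(3.3² + 2.6²) ≈ 4.2 units.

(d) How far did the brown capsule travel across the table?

3.4

The brown capsule moved from about (5.6, 2.0) to (2.5, 3.4), a distance of √(3.1² + 1.4²) ≈ 3.4.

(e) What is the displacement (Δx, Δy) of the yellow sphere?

(-2.5, -0.8)

The yellow sphere started near (10.0, 7.1) and ended near (7.5, 6.3).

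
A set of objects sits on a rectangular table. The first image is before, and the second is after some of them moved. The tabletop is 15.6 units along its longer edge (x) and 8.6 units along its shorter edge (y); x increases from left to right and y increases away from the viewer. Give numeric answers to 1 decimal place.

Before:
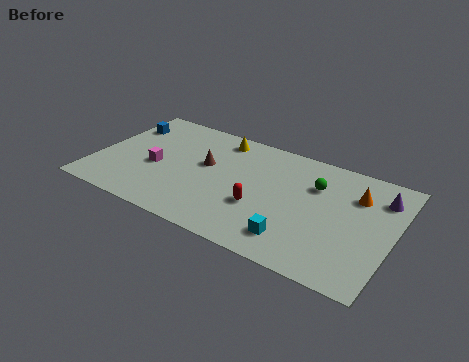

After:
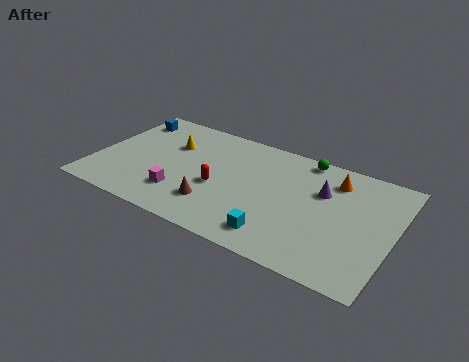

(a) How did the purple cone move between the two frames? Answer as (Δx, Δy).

(-2.9, -0.9)

The purple cone was at about (14.7, 6.6) and moved to about (11.8, 5.7).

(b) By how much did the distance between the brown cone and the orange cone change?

-0.6

They were about 7.9 units apart before and 7.3 after — 0.6 units closer together.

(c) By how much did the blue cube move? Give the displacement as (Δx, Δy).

(0.1, 0.6)

From the two frames, the blue cube sits at roughly (1.0, 6.4) before and (1.1, 7.0) after.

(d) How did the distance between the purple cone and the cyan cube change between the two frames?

-1.6

Before: roughly 6.2 units apart; after: 4.6. That's 1.6 units closer together.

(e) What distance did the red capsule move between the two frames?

2.4

The red capsule was near (8.9, 3.1) before and (6.6, 3.6) after, so it travelled √(2.3² + 0.5²) ≈ 2.4 units.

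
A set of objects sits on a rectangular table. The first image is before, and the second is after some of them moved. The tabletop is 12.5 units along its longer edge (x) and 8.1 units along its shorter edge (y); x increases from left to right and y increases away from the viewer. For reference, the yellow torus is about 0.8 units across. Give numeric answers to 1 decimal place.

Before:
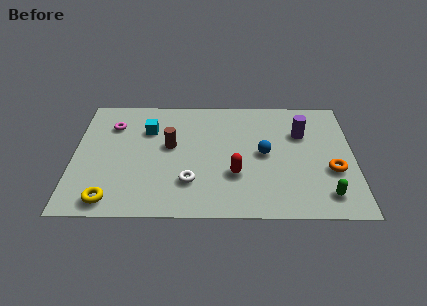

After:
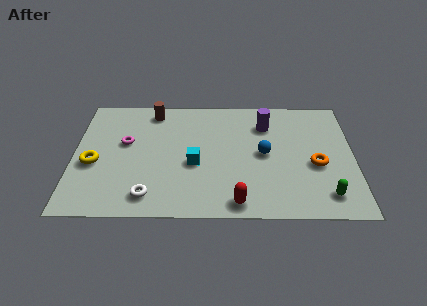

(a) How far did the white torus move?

2.0

The white torus moved from about (5.2, 2.2) to (3.4, 1.3), a distance of √(1.8² + 0.9²) ≈ 2.0.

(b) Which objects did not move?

the blue sphere and the green capsule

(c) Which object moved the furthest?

the cyan cube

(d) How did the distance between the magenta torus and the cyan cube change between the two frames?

+1.8

They were about 1.6 units apart before and 3.4 after — 1.8 units further apart.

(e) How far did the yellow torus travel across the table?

2.5

The yellow torus was near (1.7, 1.0) before and (0.9, 3.4) after, so it travelled √(0.8² + 2.4²) ≈ 2.5 units.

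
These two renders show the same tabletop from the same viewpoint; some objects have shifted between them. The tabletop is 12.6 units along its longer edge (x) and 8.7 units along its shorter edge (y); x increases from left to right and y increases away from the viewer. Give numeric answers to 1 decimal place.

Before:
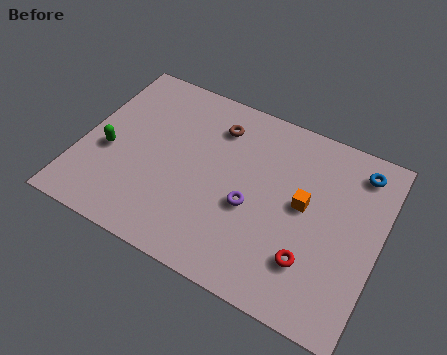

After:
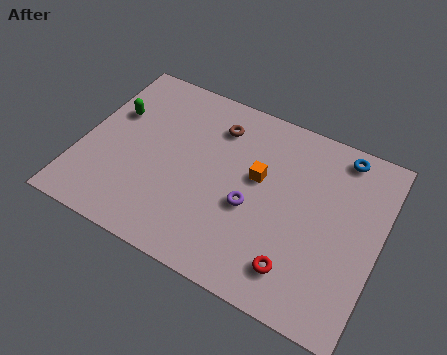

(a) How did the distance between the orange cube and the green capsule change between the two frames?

-2.0

Before: roughly 8.3 units apart; after: 6.3. That's 2.0 units closer together.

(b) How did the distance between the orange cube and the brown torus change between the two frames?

-1.9

Before: roughly 4.5 units apart; after: 2.6. That's 1.9 units closer together.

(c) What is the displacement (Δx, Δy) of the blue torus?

(-0.8, 0.4)

The blue torus started near (11.4, 7.3) and ended near (10.6, 7.7).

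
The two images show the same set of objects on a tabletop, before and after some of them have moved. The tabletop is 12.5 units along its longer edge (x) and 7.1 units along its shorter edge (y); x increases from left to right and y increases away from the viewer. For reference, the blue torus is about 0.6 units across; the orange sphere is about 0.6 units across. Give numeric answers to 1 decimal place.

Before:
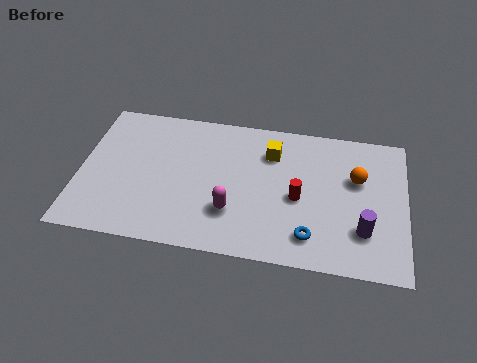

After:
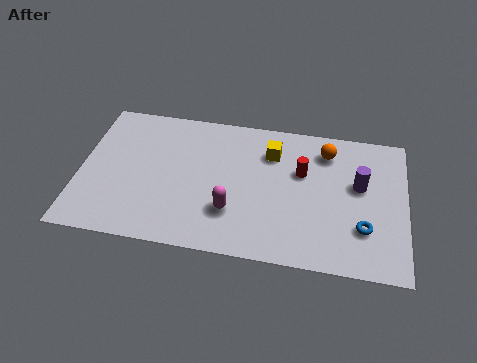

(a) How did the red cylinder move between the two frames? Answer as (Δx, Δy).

(0.1, 1.3)

The red cylinder started near (8.4, 3.2) and ended near (8.5, 4.5).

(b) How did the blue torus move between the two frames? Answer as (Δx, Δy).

(2.0, 0.7)

The blue torus started near (8.9, 1.4) and ended near (10.9, 2.1).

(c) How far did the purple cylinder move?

2.2

The purple cylinder moved from about (10.9, 2.0) to (10.7, 4.2), a distance of √(0.2² + 2.2²) ≈ 2.2.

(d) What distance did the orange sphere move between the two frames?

1.7

The orange sphere was near (10.6, 4.5) before and (9.4, 5.7) after, so it travelled √(1.2² + 1.2²) ≈ 1.7 units.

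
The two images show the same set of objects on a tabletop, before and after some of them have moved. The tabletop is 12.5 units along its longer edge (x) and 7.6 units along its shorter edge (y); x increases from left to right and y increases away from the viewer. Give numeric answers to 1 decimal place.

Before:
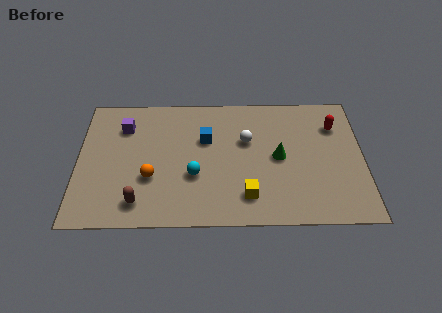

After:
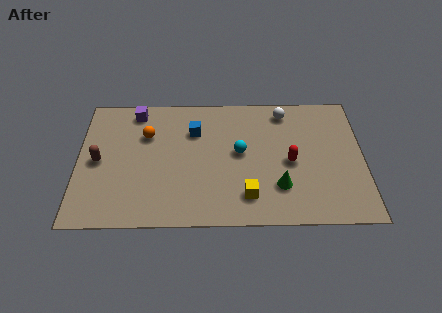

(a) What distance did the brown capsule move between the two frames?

3.0

The brown capsule was near (2.7, 1.3) before and (0.9, 3.7) after, so it travelled √(1.8² + 2.4²) ≈ 3.0 units.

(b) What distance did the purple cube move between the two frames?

1.0

The purple cube moved from about (2.0, 5.7) to (2.5, 6.6), a distance of √(0.5² + 0.9²) ≈ 1.0.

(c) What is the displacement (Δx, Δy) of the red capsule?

(-2.0, -2.1)

From the two frames, the red capsule sits at roughly (11.3, 5.6) before and (9.3, 3.5) after.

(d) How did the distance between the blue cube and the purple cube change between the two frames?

-0.8

The distance was about 3.7 in the first image and 2.9 in the second, so they moved 0.8 units closer together.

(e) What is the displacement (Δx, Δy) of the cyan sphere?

(2.0, 1.3)

The cyan sphere started near (5.1, 2.8) and ended near (7.1, 4.1).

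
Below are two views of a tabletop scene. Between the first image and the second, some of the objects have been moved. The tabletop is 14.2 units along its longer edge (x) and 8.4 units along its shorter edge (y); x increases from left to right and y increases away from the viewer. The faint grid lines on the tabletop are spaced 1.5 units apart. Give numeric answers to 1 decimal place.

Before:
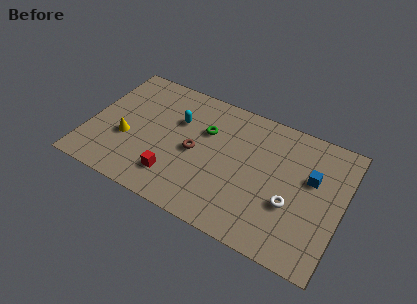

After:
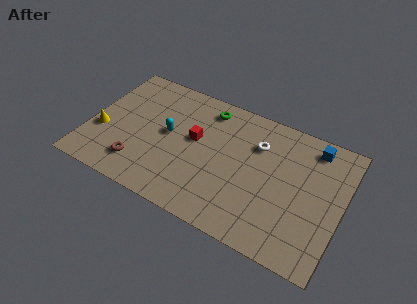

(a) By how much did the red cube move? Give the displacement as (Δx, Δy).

(0.8, 2.9)

From the two frames, the red cube sits at roughly (5.1, 1.9) before and (5.9, 4.8) after.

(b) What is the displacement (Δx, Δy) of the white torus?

(-2.2, 2.9)

The white torus started near (11.5, 3.1) and ended near (9.3, 6.0).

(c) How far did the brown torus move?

3.6

The brown torus moved from about (6.0, 4.0) to (3.1, 1.8), a distance of √(2.9² + 2.2²) ≈ 3.6.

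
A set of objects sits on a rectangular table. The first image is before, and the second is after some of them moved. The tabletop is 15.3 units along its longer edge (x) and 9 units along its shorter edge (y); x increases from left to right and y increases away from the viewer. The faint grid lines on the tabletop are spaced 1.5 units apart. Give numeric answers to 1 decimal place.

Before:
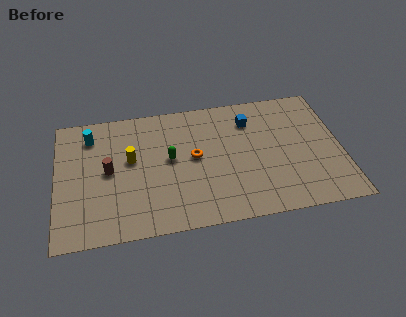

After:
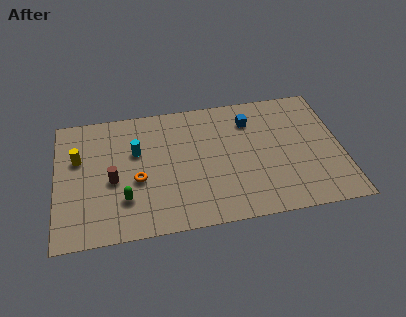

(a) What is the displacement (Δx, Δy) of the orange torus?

(-3.1, -1.1)

The orange torus started near (7.4, 4.8) and ended near (4.3, 3.7).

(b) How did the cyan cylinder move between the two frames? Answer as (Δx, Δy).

(2.4, -1.5)

From the two frames, the cyan cylinder sits at roughly (1.9, 7.2) before and (4.3, 5.7) after.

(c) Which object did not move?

the blue cube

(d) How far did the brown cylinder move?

0.7

From (2.8, 4.6) to (3.0, 3.9), the brown cylinder covered √(0.2² + 0.7²) ≈ 0.7 units.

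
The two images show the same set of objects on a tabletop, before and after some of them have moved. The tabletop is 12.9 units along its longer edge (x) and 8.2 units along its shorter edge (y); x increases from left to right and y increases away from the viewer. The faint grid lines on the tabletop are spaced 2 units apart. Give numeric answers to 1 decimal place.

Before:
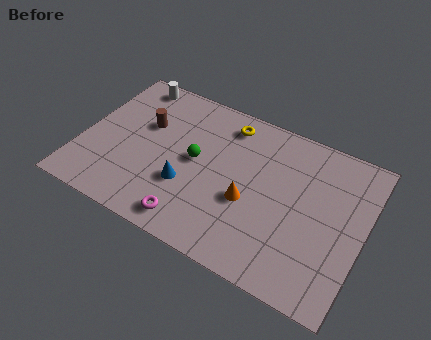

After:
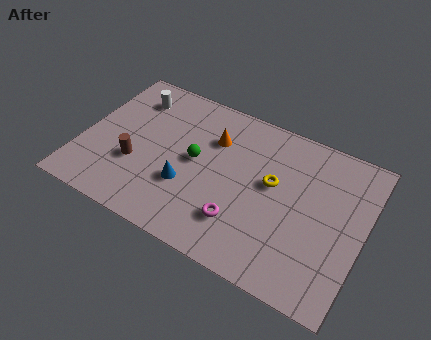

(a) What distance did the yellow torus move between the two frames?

3.3

From (6.3, 6.9) to (8.7, 4.7), the yellow torus covered √(2.4² + 2.2²) ≈ 3.3 units.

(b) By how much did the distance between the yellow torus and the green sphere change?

+0.7

Before: roughly 2.8 units apart; after: 3.5. That's 0.7 units further apart.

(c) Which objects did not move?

the green sphere and the blue cone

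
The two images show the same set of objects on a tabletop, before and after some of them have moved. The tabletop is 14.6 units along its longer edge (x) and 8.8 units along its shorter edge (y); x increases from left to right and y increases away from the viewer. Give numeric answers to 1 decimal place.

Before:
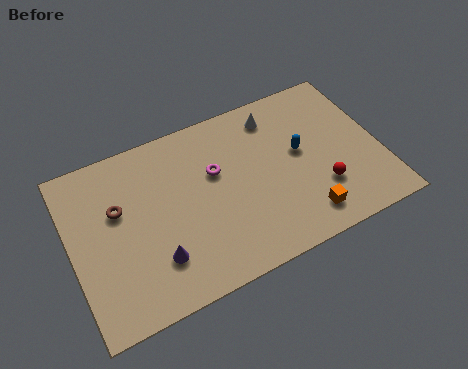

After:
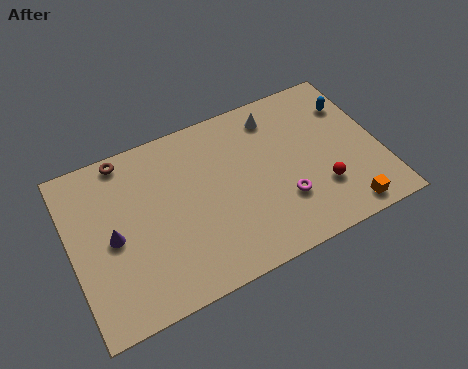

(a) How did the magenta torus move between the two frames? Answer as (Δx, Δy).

(2.9, -2.8)

The magenta torus started near (6.9, 5.5) and ended near (9.8, 2.7).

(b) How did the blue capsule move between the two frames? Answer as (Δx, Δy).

(2.7, 1.6)

The blue capsule started near (10.9, 4.9) and ended near (13.6, 6.5).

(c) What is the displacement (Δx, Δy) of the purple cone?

(-1.8, 1.9)

From the two frames, the purple cone sits at roughly (3.7, 2.3) before and (1.9, 4.2) after.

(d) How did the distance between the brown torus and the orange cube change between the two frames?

+2.7

They were about 9.2 units apart before and 11.9 after — 2.7 units further apart.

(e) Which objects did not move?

the red sphere and the white cone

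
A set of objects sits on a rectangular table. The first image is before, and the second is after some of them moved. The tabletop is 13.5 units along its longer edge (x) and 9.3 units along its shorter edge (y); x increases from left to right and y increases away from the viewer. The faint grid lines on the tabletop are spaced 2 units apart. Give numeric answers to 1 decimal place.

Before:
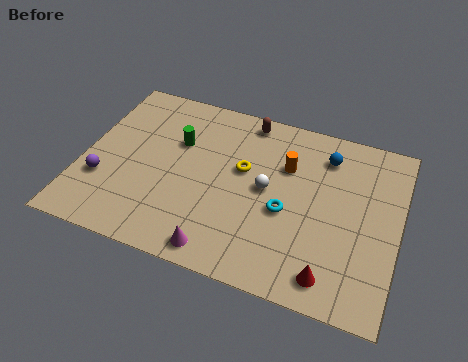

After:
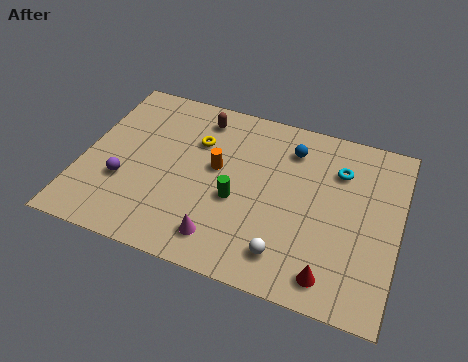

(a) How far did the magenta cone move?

0.6

The magenta cone moved from about (6.3, 1.0) to (6.3, 1.6), a distance of √(0.0² + 0.6²) ≈ 0.6.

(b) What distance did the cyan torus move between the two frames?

3.5

From (8.8, 3.9) to (10.8, 6.8), the cyan torus covered √(2.0² + 2.9²) ≈ 3.5 units.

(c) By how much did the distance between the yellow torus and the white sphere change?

+5.1

The distance was about 1.3 in the first image and 6.4 in the second, so they moved 5.1 units further apart.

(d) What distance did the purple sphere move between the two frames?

0.9

The purple sphere was near (1.0, 3.0) before and (1.9, 3.2) after, so it travelled √(0.9² + 0.2²) ≈ 0.9 units.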